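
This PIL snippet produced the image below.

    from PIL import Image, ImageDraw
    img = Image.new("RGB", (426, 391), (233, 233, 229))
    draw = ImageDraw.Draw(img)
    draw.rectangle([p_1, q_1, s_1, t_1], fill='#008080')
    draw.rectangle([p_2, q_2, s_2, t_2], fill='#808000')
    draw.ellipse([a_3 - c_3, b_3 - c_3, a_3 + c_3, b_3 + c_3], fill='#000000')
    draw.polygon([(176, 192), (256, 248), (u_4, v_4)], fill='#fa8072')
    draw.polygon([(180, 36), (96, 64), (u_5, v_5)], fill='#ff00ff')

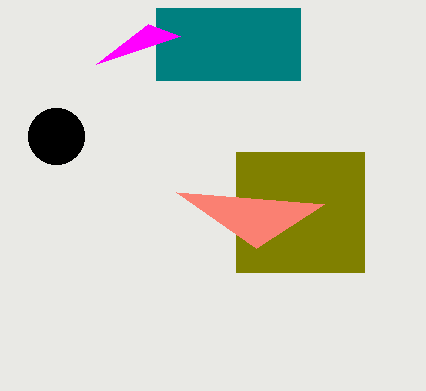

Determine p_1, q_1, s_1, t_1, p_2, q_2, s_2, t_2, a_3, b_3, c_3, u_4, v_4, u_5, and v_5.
p_1 = 156; q_1 = 8; s_1 = 300; t_1 = 80; p_2 = 236; q_2 = 152; s_2 = 364; t_2 = 272; a_3 = 56; b_3 = 136; c_3 = 28; u_4 = 324; v_4 = 204; u_5 = 148; v_5 = 24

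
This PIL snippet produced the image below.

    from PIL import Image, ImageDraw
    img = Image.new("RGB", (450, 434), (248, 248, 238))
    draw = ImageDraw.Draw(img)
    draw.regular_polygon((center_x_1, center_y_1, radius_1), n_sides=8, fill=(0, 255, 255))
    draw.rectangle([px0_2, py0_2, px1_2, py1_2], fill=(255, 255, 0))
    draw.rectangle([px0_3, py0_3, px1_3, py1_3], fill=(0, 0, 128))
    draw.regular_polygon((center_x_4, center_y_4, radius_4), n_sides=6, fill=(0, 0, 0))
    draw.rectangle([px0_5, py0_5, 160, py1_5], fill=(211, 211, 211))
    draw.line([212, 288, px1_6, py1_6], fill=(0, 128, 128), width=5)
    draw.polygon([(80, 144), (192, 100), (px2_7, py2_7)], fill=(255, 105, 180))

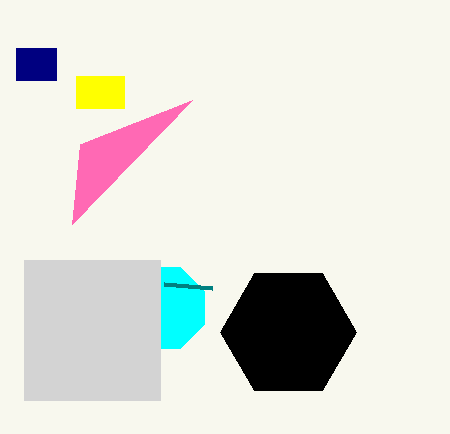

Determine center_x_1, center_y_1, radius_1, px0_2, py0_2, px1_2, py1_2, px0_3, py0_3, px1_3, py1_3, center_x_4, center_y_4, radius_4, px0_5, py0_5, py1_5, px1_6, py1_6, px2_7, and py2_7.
center_x_1 = 164; center_y_1 = 308; radius_1 = 44; px0_2 = 76; py0_2 = 76; px1_2 = 124; py1_2 = 108; px0_3 = 16; py0_3 = 48; px1_3 = 56; py1_3 = 80; center_x_4 = 288; center_y_4 = 332; radius_4 = 68; px0_5 = 24; py0_5 = 260; py1_5 = 400; px1_6 = 164; py1_6 = 284; px2_7 = 72; py2_7 = 224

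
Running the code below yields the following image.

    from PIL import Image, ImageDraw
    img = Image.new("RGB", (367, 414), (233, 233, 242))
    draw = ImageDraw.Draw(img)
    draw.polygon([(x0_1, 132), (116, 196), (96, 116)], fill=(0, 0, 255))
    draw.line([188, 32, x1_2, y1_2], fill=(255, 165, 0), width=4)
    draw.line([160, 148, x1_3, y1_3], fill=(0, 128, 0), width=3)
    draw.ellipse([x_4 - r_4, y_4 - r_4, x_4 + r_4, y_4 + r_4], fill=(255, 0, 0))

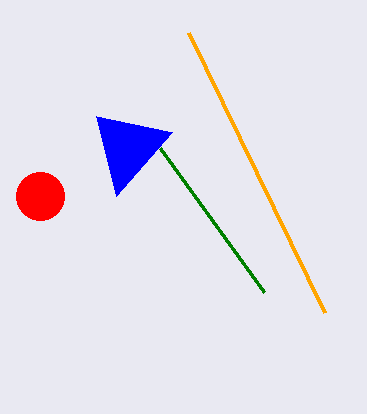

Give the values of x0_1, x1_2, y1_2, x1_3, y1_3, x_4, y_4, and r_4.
x0_1 = 172
x1_2 = 324
y1_2 = 312
x1_3 = 264
y1_3 = 292
x_4 = 40
y_4 = 196
r_4 = 24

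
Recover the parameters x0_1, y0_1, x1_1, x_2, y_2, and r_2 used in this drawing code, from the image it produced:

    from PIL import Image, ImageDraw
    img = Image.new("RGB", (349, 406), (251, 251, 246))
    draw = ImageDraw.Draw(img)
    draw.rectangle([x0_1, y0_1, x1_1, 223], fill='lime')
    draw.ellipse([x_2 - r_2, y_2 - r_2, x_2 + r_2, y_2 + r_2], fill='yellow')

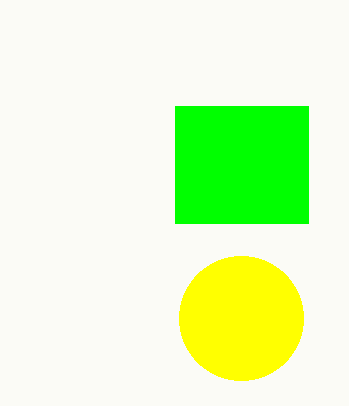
x0_1 = 175
y0_1 = 106
x1_1 = 308
x_2 = 241
y_2 = 318
r_2 = 62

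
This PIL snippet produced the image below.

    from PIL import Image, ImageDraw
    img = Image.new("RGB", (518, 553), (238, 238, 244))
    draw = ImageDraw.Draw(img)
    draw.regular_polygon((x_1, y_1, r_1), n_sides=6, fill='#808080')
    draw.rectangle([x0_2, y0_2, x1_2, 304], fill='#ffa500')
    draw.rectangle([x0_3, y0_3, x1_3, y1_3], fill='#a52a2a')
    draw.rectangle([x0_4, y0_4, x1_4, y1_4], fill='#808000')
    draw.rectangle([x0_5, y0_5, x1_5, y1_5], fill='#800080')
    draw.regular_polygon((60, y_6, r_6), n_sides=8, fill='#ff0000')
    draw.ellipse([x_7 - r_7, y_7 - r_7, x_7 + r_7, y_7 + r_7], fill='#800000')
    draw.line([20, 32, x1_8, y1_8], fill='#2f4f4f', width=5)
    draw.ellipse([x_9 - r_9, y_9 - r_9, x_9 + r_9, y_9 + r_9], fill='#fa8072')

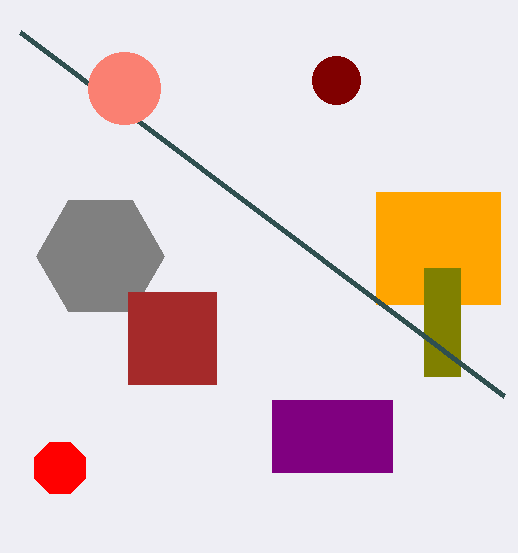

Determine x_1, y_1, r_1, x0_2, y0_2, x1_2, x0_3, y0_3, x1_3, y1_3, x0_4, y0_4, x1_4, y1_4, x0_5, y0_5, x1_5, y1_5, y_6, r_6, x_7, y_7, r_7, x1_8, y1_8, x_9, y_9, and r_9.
x_1 = 100
y_1 = 256
r_1 = 64
x0_2 = 376
y0_2 = 192
x1_2 = 500
x0_3 = 128
y0_3 = 292
x1_3 = 216
y1_3 = 384
x0_4 = 424
y0_4 = 268
x1_4 = 460
y1_4 = 376
x0_5 = 272
y0_5 = 400
x1_5 = 392
y1_5 = 472
y_6 = 468
r_6 = 28
x_7 = 336
y_7 = 80
r_7 = 24
x1_8 = 504
y1_8 = 396
x_9 = 124
y_9 = 88
r_9 = 36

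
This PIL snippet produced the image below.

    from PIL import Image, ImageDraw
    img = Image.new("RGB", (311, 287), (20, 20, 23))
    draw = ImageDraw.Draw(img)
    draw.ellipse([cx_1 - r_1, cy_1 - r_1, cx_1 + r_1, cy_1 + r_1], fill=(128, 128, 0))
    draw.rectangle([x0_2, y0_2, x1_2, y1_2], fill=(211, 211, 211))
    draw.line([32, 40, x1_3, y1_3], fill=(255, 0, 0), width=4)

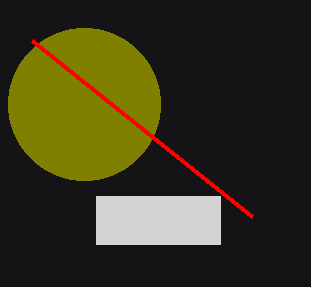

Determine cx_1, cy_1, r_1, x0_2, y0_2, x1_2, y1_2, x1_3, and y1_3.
cx_1 = 84, cy_1 = 104, r_1 = 76, x0_2 = 96, y0_2 = 196, x1_2 = 220, y1_2 = 244, x1_3 = 252, y1_3 = 216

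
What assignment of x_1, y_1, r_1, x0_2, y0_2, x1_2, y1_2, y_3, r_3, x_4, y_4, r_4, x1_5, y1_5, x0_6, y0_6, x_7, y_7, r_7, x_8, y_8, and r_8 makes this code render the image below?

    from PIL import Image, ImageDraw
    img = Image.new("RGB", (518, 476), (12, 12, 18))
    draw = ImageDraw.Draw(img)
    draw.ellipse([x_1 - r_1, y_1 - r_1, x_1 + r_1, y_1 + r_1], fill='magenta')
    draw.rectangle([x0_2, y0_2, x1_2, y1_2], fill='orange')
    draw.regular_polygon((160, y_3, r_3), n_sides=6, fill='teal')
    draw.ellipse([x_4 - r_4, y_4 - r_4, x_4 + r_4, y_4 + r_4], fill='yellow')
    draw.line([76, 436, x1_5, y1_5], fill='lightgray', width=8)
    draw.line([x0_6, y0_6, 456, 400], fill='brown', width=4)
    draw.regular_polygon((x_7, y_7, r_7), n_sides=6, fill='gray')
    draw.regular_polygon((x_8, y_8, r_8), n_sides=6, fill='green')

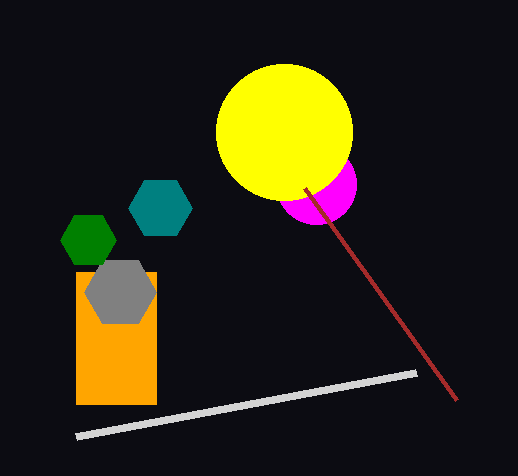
x_1 = 316, y_1 = 184, r_1 = 40, x0_2 = 76, y0_2 = 272, x1_2 = 156, y1_2 = 404, y_3 = 208, r_3 = 32, x_4 = 284, y_4 = 132, r_4 = 68, x1_5 = 416, y1_5 = 372, x0_6 = 304, y0_6 = 188, x_7 = 120, y_7 = 292, r_7 = 36, x_8 = 88, y_8 = 240, r_8 = 28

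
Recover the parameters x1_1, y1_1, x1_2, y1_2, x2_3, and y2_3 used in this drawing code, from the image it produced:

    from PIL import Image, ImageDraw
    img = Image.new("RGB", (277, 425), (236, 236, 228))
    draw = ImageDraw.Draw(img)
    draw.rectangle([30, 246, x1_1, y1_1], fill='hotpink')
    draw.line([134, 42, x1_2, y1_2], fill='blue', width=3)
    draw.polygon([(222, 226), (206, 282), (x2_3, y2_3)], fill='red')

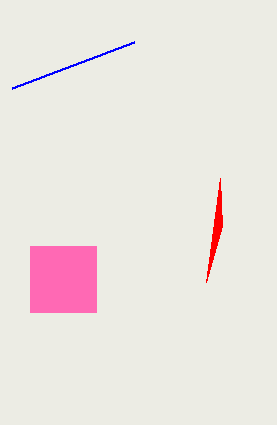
x1_1 = 96
y1_1 = 312
x1_2 = 12
y1_2 = 88
x2_3 = 220
y2_3 = 178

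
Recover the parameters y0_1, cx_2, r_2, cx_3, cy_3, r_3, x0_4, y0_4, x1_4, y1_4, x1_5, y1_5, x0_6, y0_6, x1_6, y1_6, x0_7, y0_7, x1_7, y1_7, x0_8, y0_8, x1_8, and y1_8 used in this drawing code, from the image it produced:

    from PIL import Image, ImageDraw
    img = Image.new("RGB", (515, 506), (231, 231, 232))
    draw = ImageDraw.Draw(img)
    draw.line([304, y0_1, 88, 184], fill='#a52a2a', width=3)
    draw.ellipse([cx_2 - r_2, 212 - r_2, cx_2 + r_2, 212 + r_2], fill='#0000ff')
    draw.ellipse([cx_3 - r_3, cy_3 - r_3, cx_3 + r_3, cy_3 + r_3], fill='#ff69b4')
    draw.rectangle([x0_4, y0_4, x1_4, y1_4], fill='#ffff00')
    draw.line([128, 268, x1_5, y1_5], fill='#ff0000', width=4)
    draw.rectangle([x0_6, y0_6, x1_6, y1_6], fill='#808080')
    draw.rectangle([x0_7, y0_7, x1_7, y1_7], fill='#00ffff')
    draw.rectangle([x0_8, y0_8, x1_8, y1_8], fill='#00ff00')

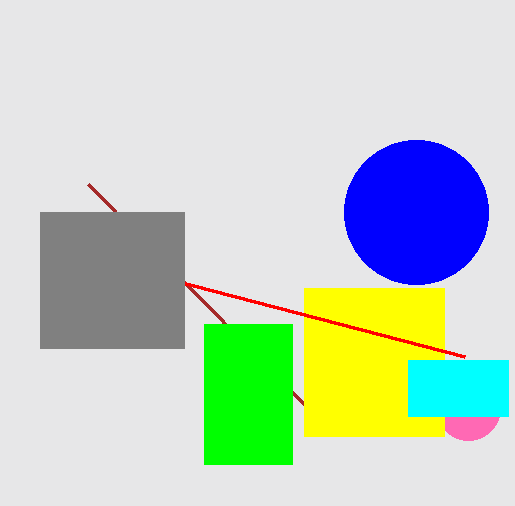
y0_1 = 404, cx_2 = 416, r_2 = 72, cx_3 = 468, cy_3 = 408, r_3 = 32, x0_4 = 304, y0_4 = 288, x1_4 = 444, y1_4 = 436, x1_5 = 464, y1_5 = 356, x0_6 = 40, y0_6 = 212, x1_6 = 184, y1_6 = 348, x0_7 = 408, y0_7 = 360, x1_7 = 508, y1_7 = 416, x0_8 = 204, y0_8 = 324, x1_8 = 292, y1_8 = 464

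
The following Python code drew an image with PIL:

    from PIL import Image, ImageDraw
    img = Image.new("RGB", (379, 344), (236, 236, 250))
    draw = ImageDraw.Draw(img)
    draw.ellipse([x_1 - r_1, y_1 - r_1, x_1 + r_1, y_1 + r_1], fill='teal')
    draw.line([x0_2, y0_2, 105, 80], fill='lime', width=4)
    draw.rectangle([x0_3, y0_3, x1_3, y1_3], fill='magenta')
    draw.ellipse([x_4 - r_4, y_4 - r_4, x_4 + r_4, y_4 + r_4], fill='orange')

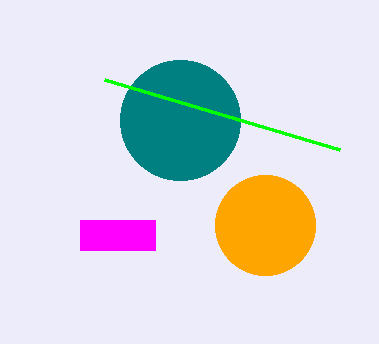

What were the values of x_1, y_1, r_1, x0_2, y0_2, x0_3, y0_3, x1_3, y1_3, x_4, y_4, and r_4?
x_1 = 180; y_1 = 120; r_1 = 60; x0_2 = 340; y0_2 = 150; x0_3 = 80; y0_3 = 220; x1_3 = 155; y1_3 = 250; x_4 = 265; y_4 = 225; r_4 = 50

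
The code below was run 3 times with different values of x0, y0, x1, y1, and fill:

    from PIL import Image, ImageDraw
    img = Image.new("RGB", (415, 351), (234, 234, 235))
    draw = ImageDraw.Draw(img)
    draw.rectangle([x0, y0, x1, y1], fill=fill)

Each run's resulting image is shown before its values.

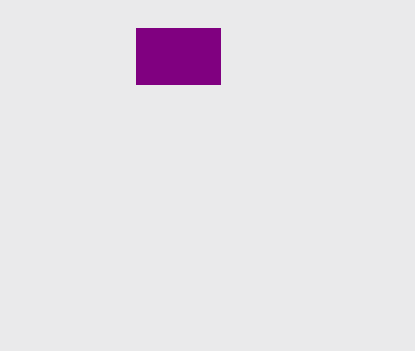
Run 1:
x0 = 136
y0 = 28
x1 = 220
y1 = 84
fill = 'purple'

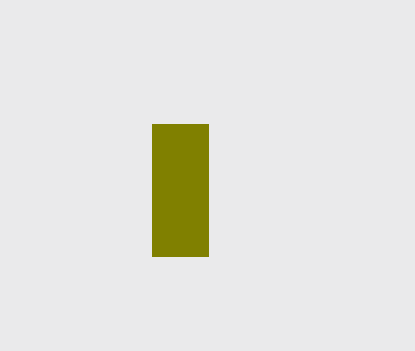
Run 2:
x0 = 152; y0 = 124; x1 = 208; y1 = 256; fill = 'olive'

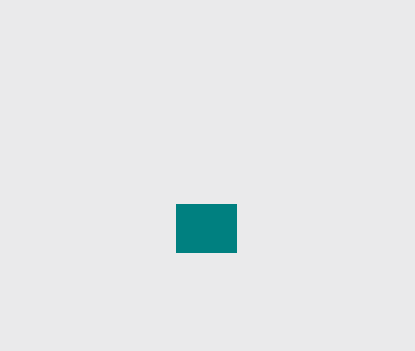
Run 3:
x0 = 176, y0 = 204, x1 = 236, y1 = 252, fill = 'teal'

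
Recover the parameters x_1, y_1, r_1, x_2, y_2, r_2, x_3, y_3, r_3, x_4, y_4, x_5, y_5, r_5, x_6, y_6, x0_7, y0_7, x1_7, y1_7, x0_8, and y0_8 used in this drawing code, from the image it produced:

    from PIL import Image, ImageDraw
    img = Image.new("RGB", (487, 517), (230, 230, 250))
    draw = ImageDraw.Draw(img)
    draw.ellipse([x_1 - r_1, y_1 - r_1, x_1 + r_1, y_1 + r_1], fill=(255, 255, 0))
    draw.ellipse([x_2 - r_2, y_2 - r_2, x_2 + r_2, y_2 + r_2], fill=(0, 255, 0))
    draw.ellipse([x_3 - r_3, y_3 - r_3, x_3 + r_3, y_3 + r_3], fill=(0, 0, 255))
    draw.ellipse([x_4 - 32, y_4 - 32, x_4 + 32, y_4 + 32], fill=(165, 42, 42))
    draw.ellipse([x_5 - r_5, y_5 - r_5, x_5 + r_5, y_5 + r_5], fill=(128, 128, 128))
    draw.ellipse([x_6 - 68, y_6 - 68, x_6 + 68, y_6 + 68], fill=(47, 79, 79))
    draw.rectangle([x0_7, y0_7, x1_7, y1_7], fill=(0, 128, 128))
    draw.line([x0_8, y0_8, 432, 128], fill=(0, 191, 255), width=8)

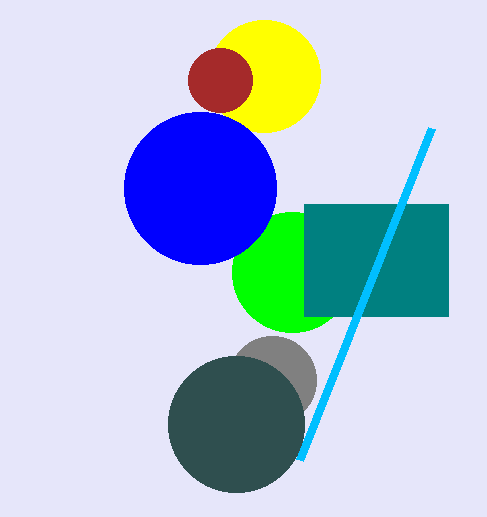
x_1 = 264, y_1 = 76, r_1 = 56, x_2 = 292, y_2 = 272, r_2 = 60, x_3 = 200, y_3 = 188, r_3 = 76, x_4 = 220, y_4 = 80, x_5 = 272, y_5 = 380, r_5 = 44, x_6 = 236, y_6 = 424, x0_7 = 304, y0_7 = 204, x1_7 = 448, y1_7 = 316, x0_8 = 300, y0_8 = 460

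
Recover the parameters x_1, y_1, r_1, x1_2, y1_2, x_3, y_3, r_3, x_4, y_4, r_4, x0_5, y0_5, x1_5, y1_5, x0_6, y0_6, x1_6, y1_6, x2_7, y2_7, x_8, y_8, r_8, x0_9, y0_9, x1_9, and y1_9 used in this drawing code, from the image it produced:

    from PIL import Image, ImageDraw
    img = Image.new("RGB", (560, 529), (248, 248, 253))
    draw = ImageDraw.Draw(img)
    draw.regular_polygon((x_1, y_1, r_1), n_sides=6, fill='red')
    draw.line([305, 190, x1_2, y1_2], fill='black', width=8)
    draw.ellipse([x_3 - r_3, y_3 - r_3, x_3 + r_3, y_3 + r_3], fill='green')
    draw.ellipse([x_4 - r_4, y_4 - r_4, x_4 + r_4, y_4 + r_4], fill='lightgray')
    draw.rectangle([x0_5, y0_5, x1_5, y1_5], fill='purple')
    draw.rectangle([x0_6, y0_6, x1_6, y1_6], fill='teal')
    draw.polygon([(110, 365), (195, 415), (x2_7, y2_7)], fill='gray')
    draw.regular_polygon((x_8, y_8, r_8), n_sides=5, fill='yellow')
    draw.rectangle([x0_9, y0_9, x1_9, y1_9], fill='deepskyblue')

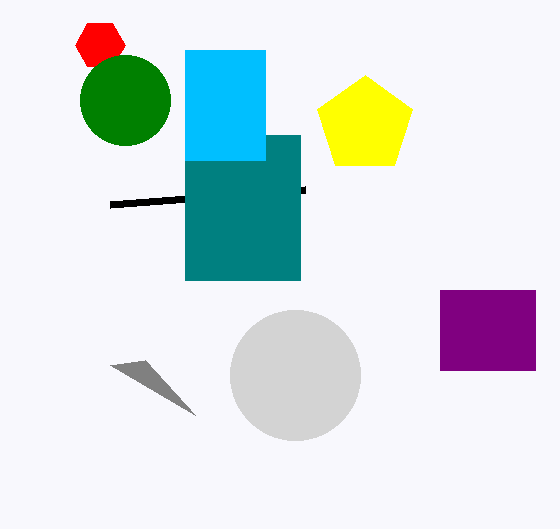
x_1 = 100
y_1 = 45
r_1 = 25
x1_2 = 110
y1_2 = 205
x_3 = 125
y_3 = 100
r_3 = 45
x_4 = 295
y_4 = 375
r_4 = 65
x0_5 = 440
y0_5 = 290
x1_5 = 535
y1_5 = 370
x0_6 = 185
y0_6 = 135
x1_6 = 300
y1_6 = 280
x2_7 = 145
y2_7 = 360
x_8 = 365
y_8 = 125
r_8 = 50
x0_9 = 185
y0_9 = 50
x1_9 = 265
y1_9 = 160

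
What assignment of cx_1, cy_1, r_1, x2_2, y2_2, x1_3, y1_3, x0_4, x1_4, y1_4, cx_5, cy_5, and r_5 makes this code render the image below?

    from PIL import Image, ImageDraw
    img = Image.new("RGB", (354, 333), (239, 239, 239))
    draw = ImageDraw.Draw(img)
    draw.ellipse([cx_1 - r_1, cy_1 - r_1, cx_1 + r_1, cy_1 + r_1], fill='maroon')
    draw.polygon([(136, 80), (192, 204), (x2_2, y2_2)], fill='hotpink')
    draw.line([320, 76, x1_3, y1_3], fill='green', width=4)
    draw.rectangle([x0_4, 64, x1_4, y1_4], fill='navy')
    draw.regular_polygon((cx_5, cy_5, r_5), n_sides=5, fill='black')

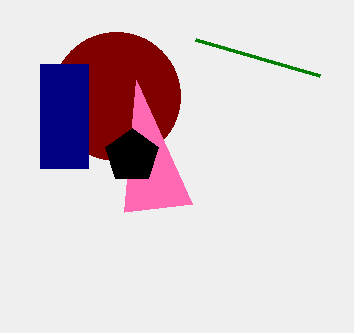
cx_1 = 116; cy_1 = 96; r_1 = 64; x2_2 = 124; y2_2 = 212; x1_3 = 196; y1_3 = 40; x0_4 = 40; x1_4 = 88; y1_4 = 168; cx_5 = 132; cy_5 = 156; r_5 = 28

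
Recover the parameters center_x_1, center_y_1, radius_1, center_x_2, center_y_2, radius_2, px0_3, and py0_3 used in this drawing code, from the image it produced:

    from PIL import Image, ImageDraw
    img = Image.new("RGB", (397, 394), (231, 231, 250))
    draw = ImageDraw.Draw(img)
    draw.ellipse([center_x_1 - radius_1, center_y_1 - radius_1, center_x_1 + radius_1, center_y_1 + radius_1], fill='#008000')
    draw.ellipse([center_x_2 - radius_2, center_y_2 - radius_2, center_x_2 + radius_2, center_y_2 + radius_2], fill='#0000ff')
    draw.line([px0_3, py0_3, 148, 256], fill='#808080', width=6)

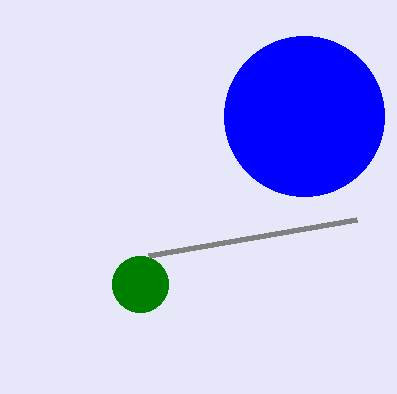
center_x_1 = 140
center_y_1 = 284
radius_1 = 28
center_x_2 = 304
center_y_2 = 116
radius_2 = 80
px0_3 = 356
py0_3 = 220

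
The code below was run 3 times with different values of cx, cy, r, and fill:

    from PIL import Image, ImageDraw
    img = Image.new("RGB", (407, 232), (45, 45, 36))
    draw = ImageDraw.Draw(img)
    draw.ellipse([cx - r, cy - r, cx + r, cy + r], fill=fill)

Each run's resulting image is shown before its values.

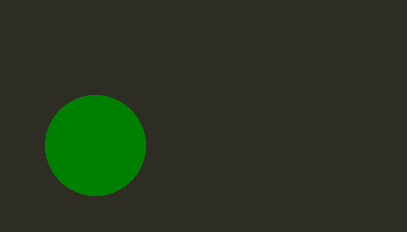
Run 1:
cx = 95; cy = 145; r = 50; fill = 'green'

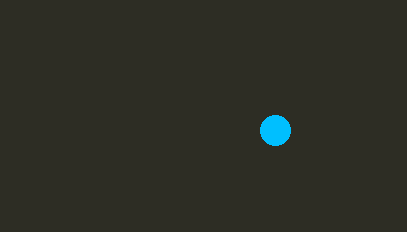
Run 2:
cx = 275, cy = 130, r = 15, fill = 'deepskyblue'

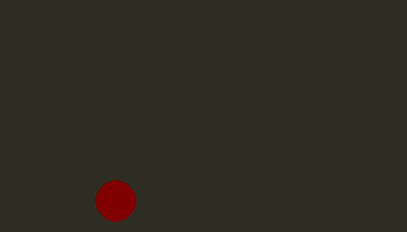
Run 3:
cx = 115; cy = 200; r = 20; fill = 'maroon'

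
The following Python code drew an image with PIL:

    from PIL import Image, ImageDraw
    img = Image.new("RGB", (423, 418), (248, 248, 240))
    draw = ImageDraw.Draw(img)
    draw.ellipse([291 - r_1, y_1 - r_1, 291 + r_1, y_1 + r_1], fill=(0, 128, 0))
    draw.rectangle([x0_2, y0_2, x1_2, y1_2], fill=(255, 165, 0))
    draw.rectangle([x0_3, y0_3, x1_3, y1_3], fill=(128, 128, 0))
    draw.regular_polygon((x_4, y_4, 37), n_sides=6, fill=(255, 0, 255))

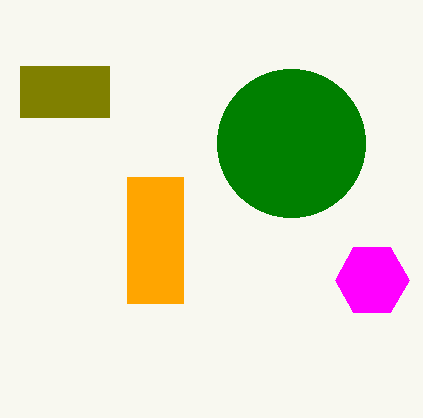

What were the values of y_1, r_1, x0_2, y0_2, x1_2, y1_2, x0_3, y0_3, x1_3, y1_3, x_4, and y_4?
y_1 = 143
r_1 = 74
x0_2 = 127
y0_2 = 177
x1_2 = 183
y1_2 = 303
x0_3 = 20
y0_3 = 66
x1_3 = 109
y1_3 = 117
x_4 = 372
y_4 = 280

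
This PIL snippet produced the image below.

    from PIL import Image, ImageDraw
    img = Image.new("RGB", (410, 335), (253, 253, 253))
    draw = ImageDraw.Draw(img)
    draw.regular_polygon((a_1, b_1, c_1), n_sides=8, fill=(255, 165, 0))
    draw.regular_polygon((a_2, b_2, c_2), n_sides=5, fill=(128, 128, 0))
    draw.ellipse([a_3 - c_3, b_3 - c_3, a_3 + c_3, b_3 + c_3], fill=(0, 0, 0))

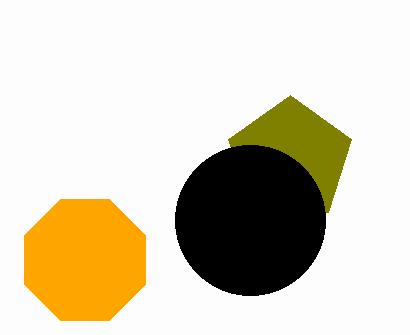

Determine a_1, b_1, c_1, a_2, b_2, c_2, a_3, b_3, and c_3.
a_1 = 85
b_1 = 260
c_1 = 65
a_2 = 290
b_2 = 160
c_2 = 65
a_3 = 250
b_3 = 220
c_3 = 75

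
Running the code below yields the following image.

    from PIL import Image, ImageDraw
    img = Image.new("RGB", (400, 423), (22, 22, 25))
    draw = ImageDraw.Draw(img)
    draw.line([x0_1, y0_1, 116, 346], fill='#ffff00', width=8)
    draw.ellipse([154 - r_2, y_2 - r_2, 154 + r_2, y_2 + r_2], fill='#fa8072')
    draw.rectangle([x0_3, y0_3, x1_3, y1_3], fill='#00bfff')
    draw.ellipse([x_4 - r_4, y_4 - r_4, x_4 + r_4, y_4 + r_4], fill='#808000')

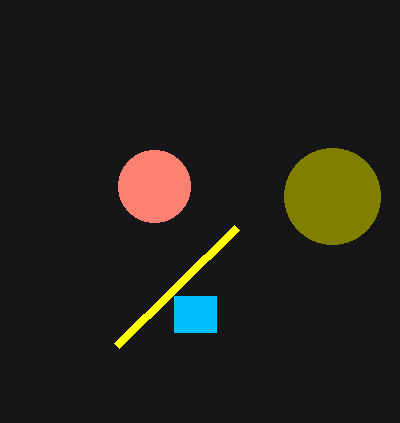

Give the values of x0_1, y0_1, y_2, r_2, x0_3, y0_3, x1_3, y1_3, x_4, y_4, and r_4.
x0_1 = 236; y0_1 = 228; y_2 = 186; r_2 = 36; x0_3 = 174; y0_3 = 296; x1_3 = 216; y1_3 = 332; x_4 = 332; y_4 = 196; r_4 = 48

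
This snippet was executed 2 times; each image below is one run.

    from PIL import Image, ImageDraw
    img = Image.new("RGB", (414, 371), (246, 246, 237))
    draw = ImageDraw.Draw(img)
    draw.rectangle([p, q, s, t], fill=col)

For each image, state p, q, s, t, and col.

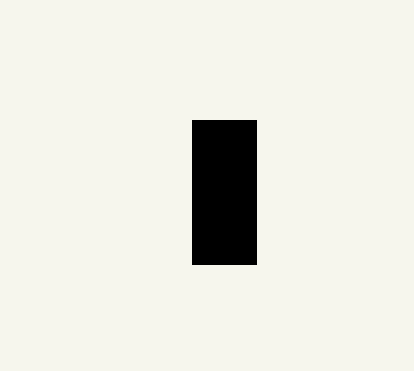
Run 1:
p = 192
q = 120
s = 256
t = 264
col = 'black'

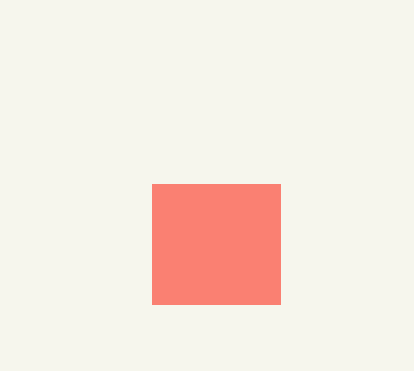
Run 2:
p = 152, q = 184, s = 280, t = 304, col = 'salmon'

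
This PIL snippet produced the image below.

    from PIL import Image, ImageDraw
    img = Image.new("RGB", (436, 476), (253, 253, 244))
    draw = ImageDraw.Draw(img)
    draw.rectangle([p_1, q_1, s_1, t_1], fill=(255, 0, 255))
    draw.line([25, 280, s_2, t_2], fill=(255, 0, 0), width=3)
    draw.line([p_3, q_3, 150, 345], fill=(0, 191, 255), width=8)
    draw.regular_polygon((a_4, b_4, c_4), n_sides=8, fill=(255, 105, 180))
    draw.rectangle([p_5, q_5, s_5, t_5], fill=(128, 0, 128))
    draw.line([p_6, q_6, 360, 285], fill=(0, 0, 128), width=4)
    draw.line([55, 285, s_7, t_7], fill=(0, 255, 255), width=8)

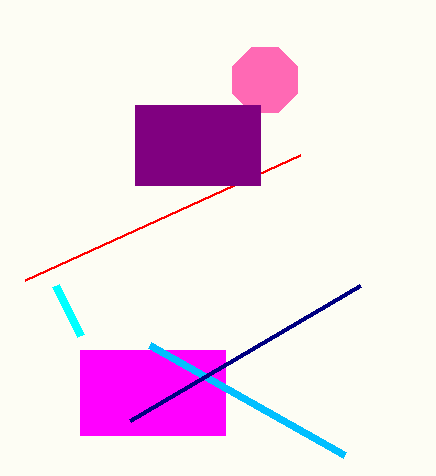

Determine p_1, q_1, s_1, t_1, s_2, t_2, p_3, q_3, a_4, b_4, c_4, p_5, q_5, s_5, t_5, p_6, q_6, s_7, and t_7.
p_1 = 80, q_1 = 350, s_1 = 225, t_1 = 435, s_2 = 300, t_2 = 155, p_3 = 345, q_3 = 455, a_4 = 265, b_4 = 80, c_4 = 35, p_5 = 135, q_5 = 105, s_5 = 260, t_5 = 185, p_6 = 130, q_6 = 420, s_7 = 80, t_7 = 335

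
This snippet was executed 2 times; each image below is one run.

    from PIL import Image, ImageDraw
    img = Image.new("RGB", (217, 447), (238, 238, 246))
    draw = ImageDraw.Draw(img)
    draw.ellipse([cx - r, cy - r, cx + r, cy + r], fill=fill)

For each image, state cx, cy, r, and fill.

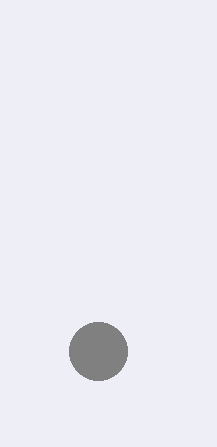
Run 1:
cx = 98, cy = 351, r = 29, fill = 'gray'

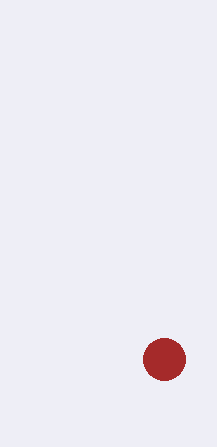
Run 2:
cx = 164; cy = 359; r = 21; fill = 'brown'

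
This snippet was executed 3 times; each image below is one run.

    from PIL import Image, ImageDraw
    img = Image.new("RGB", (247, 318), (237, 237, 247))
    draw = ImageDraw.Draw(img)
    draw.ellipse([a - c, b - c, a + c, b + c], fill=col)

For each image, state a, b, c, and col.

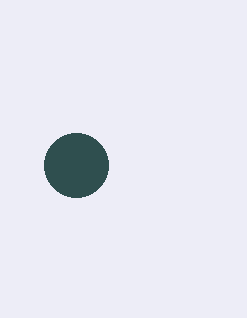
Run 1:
a = 76, b = 165, c = 32, col = 'darkslategray'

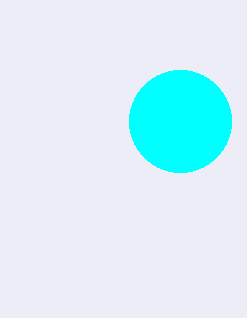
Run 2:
a = 180; b = 121; c = 51; col = 'cyan'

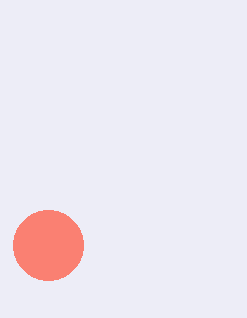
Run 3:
a = 48; b = 245; c = 35; col = 'salmon'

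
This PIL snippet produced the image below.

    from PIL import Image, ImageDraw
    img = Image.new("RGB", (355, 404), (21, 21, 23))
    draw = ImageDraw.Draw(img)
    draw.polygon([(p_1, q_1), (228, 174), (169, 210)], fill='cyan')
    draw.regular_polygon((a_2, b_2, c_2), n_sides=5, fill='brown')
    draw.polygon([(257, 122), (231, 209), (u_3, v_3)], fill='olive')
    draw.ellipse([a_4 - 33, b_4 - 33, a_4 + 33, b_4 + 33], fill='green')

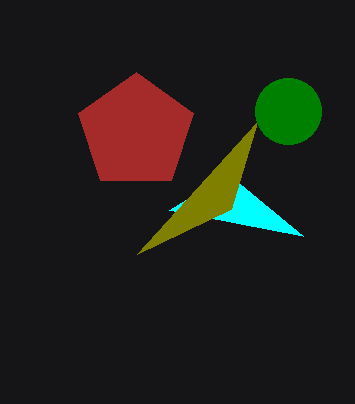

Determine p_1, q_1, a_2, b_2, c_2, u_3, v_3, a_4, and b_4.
p_1 = 303, q_1 = 236, a_2 = 136, b_2 = 132, c_2 = 60, u_3 = 137, v_3 = 254, a_4 = 288, b_4 = 111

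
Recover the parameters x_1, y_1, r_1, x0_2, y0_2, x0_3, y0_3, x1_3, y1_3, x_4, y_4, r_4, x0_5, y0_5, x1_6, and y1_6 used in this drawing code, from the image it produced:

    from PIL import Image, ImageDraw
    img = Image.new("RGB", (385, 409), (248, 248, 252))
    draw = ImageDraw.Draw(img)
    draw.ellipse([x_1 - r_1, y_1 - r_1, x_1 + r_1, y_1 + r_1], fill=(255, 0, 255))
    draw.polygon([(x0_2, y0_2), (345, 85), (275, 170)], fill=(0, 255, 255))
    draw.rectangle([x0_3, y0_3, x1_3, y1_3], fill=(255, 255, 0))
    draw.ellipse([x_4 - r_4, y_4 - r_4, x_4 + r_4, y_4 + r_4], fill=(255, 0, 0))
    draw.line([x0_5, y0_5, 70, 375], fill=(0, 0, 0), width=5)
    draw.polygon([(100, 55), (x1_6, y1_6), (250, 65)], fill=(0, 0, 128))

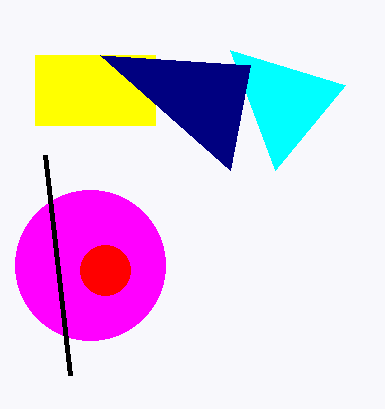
x_1 = 90, y_1 = 265, r_1 = 75, x0_2 = 230, y0_2 = 50, x0_3 = 35, y0_3 = 55, x1_3 = 155, y1_3 = 125, x_4 = 105, y_4 = 270, r_4 = 25, x0_5 = 45, y0_5 = 155, x1_6 = 230, y1_6 = 170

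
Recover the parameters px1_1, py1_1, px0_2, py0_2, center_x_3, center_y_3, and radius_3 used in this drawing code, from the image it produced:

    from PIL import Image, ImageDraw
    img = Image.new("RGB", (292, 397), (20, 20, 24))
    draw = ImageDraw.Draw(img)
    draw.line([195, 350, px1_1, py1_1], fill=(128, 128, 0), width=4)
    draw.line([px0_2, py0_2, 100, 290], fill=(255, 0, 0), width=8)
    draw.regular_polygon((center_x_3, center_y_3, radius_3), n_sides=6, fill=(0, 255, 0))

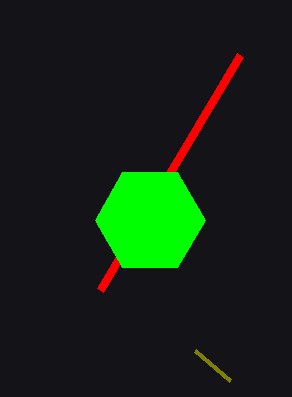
px1_1 = 230; py1_1 = 380; px0_2 = 240; py0_2 = 55; center_x_3 = 150; center_y_3 = 220; radius_3 = 55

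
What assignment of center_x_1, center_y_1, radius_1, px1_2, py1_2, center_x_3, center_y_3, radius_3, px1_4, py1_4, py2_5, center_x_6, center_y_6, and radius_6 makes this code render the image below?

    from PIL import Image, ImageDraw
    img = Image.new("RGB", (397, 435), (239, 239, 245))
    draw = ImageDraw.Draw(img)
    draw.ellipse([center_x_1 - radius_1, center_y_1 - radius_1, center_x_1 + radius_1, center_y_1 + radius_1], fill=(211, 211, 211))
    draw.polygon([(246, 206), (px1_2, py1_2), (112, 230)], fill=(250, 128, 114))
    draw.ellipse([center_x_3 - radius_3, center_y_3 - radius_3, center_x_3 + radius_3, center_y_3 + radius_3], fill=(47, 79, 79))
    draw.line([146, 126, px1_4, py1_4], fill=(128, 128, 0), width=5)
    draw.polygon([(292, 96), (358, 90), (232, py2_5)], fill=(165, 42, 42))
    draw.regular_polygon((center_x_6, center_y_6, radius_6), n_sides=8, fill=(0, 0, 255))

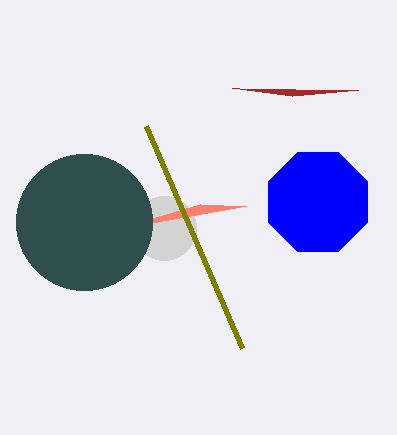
center_x_1 = 164, center_y_1 = 228, radius_1 = 32, px1_2 = 200, py1_2 = 204, center_x_3 = 84, center_y_3 = 222, radius_3 = 68, px1_4 = 242, py1_4 = 348, py2_5 = 88, center_x_6 = 318, center_y_6 = 202, radius_6 = 54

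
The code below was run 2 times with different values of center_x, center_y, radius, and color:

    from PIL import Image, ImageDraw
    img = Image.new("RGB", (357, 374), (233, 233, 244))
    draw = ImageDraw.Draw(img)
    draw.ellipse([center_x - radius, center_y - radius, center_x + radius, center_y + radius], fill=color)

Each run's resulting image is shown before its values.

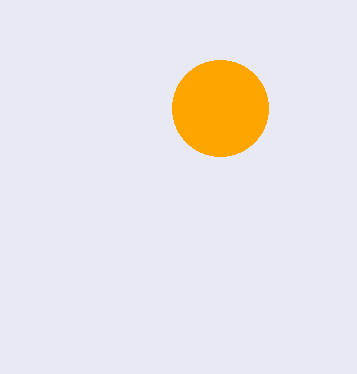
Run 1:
center_x = 220; center_y = 108; radius = 48; color = 'orange'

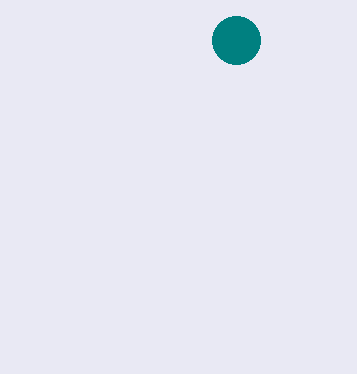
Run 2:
center_x = 236; center_y = 40; radius = 24; color = 'teal'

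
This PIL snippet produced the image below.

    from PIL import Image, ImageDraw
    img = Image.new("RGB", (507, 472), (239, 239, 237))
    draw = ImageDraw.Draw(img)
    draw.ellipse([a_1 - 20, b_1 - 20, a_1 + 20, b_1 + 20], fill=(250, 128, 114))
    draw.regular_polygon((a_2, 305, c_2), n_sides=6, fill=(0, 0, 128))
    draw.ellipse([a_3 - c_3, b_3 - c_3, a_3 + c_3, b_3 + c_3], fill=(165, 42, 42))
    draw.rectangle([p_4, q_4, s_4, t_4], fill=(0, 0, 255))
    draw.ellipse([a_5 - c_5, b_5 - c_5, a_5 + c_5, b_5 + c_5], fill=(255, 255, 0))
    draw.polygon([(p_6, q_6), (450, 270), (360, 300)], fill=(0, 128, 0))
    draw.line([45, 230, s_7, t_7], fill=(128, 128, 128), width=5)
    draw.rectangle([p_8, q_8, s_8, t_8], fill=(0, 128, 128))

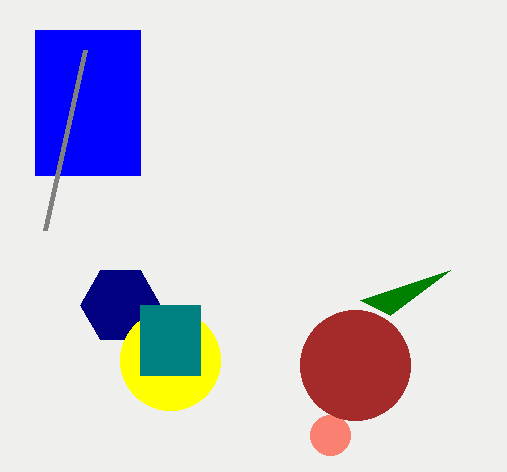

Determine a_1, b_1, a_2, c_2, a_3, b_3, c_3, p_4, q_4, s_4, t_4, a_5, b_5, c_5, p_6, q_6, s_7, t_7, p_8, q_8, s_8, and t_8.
a_1 = 330; b_1 = 435; a_2 = 120; c_2 = 40; a_3 = 355; b_3 = 365; c_3 = 55; p_4 = 35; q_4 = 30; s_4 = 140; t_4 = 175; a_5 = 170; b_5 = 360; c_5 = 50; p_6 = 390; q_6 = 315; s_7 = 85; t_7 = 50; p_8 = 140; q_8 = 305; s_8 = 200; t_8 = 375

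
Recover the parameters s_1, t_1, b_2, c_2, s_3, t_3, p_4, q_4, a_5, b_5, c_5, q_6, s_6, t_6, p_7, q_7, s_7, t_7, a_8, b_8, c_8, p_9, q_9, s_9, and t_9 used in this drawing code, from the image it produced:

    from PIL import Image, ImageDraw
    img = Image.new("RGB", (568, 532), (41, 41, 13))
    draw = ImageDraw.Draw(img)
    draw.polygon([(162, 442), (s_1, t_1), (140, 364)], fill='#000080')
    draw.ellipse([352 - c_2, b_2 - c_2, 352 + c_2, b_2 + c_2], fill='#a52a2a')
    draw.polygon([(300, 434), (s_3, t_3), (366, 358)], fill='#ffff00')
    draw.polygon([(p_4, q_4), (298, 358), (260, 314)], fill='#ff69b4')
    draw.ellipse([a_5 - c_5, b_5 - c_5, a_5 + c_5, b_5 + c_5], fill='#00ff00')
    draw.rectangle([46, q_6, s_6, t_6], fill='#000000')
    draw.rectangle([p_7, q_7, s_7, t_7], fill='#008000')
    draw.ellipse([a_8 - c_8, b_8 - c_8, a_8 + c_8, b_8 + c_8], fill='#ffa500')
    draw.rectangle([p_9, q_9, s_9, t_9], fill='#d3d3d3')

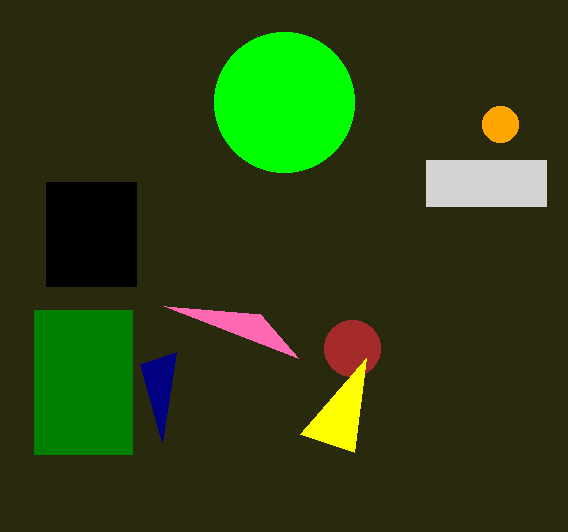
s_1 = 176
t_1 = 352
b_2 = 348
c_2 = 28
s_3 = 354
t_3 = 452
p_4 = 164
q_4 = 306
a_5 = 284
b_5 = 102
c_5 = 70
q_6 = 182
s_6 = 136
t_6 = 286
p_7 = 34
q_7 = 310
s_7 = 132
t_7 = 454
a_8 = 500
b_8 = 124
c_8 = 18
p_9 = 426
q_9 = 160
s_9 = 546
t_9 = 206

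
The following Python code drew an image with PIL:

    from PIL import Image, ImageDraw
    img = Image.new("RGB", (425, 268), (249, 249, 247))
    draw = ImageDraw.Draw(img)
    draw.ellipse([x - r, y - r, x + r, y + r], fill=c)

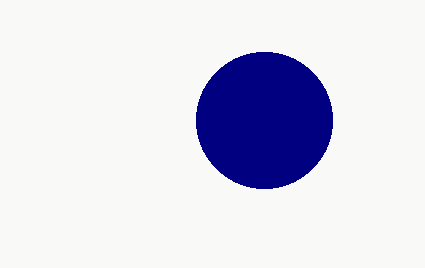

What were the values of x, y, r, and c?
x = 264; y = 120; r = 68; c = 'navy'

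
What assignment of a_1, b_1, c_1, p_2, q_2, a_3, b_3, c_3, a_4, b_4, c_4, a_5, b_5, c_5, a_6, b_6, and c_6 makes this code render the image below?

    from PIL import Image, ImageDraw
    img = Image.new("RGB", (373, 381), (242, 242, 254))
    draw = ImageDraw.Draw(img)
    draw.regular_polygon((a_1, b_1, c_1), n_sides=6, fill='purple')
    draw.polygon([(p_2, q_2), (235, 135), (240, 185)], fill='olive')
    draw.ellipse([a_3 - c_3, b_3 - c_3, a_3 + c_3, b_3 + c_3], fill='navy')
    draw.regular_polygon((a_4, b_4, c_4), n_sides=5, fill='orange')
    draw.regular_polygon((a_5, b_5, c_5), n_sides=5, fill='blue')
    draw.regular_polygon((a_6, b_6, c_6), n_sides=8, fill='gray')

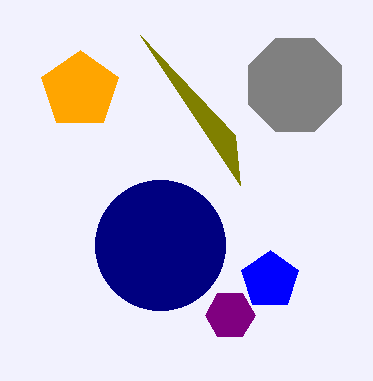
a_1 = 230, b_1 = 315, c_1 = 25, p_2 = 140, q_2 = 35, a_3 = 160, b_3 = 245, c_3 = 65, a_4 = 80, b_4 = 90, c_4 = 40, a_5 = 270, b_5 = 280, c_5 = 30, a_6 = 295, b_6 = 85, c_6 = 50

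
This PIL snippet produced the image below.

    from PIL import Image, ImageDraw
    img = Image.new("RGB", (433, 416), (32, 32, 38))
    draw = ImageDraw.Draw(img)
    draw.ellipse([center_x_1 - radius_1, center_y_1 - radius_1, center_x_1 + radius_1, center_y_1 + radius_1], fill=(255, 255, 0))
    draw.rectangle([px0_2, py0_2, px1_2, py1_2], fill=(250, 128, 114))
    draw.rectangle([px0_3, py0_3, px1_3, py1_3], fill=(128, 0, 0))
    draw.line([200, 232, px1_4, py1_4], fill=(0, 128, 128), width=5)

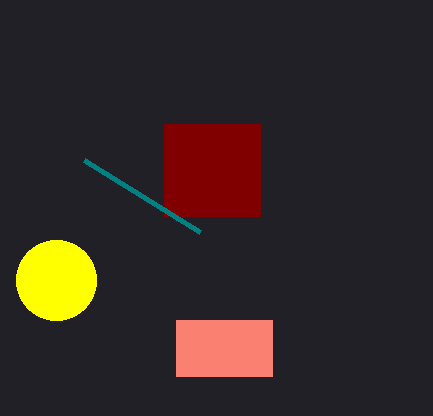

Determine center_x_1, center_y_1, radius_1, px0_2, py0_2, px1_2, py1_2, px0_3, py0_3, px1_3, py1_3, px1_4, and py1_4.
center_x_1 = 56; center_y_1 = 280; radius_1 = 40; px0_2 = 176; py0_2 = 320; px1_2 = 272; py1_2 = 376; px0_3 = 164; py0_3 = 124; px1_3 = 260; py1_3 = 216; px1_4 = 84; py1_4 = 160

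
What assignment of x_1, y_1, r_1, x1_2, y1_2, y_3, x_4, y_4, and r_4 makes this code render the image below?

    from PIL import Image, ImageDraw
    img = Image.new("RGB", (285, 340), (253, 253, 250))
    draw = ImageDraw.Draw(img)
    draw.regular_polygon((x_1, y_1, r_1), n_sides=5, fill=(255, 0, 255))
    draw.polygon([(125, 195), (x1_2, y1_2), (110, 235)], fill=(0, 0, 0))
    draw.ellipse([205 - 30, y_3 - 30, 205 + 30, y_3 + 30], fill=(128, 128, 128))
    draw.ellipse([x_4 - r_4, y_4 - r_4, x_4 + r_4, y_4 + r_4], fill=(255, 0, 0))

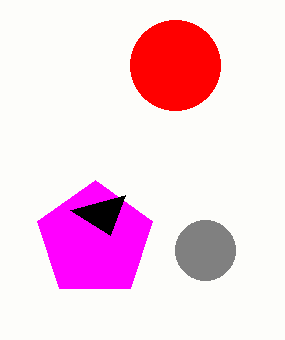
x_1 = 95
y_1 = 240
r_1 = 60
x1_2 = 70
y1_2 = 210
y_3 = 250
x_4 = 175
y_4 = 65
r_4 = 45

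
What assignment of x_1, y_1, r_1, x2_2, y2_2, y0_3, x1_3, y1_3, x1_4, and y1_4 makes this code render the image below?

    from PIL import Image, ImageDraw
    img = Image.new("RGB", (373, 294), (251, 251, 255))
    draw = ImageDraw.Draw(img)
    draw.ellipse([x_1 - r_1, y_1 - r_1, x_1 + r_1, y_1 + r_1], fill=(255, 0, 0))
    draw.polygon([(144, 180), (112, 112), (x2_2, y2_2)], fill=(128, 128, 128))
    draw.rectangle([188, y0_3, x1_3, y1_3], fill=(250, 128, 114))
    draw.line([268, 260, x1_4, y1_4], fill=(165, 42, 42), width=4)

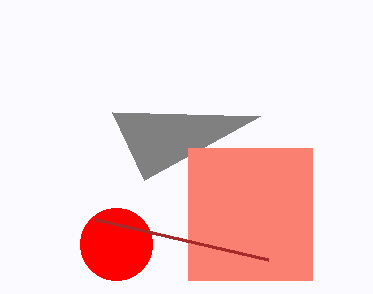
x_1 = 116
y_1 = 244
r_1 = 36
x2_2 = 260
y2_2 = 116
y0_3 = 148
x1_3 = 312
y1_3 = 280
x1_4 = 96
y1_4 = 220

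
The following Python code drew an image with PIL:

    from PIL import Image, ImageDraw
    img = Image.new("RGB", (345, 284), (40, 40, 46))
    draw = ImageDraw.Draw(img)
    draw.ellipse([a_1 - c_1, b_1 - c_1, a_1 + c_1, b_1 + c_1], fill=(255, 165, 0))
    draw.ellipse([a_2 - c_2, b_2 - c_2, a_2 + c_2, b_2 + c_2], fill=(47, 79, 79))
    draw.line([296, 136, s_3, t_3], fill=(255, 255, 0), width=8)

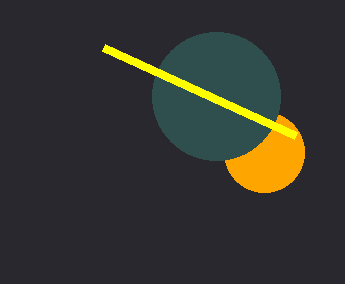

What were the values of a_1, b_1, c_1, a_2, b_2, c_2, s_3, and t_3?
a_1 = 264
b_1 = 152
c_1 = 40
a_2 = 216
b_2 = 96
c_2 = 64
s_3 = 104
t_3 = 48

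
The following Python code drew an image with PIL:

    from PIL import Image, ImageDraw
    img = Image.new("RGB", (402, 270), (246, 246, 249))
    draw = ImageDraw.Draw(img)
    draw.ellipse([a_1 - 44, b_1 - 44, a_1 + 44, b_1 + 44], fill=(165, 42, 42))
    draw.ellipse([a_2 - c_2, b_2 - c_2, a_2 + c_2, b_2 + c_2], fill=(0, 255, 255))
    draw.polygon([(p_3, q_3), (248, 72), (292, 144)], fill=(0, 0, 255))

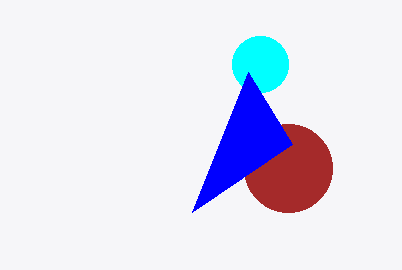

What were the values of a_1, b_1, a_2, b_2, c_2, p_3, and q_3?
a_1 = 288
b_1 = 168
a_2 = 260
b_2 = 64
c_2 = 28
p_3 = 192
q_3 = 212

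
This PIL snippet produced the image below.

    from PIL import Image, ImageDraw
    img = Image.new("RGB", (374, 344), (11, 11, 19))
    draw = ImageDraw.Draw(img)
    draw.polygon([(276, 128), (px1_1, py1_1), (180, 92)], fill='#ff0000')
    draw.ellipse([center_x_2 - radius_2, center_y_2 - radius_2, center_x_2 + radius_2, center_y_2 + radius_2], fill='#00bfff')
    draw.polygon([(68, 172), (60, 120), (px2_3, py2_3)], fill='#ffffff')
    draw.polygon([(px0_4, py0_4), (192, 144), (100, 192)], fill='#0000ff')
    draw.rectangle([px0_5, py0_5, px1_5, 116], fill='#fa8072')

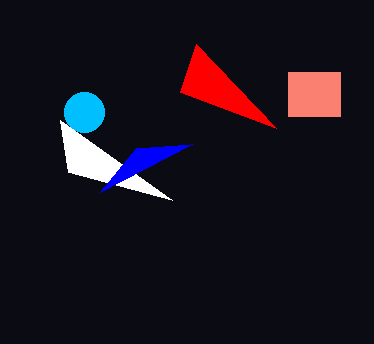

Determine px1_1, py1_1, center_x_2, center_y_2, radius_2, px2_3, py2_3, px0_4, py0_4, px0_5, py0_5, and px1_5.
px1_1 = 196, py1_1 = 44, center_x_2 = 84, center_y_2 = 112, radius_2 = 20, px2_3 = 172, py2_3 = 200, px0_4 = 136, py0_4 = 148, px0_5 = 288, py0_5 = 72, px1_5 = 340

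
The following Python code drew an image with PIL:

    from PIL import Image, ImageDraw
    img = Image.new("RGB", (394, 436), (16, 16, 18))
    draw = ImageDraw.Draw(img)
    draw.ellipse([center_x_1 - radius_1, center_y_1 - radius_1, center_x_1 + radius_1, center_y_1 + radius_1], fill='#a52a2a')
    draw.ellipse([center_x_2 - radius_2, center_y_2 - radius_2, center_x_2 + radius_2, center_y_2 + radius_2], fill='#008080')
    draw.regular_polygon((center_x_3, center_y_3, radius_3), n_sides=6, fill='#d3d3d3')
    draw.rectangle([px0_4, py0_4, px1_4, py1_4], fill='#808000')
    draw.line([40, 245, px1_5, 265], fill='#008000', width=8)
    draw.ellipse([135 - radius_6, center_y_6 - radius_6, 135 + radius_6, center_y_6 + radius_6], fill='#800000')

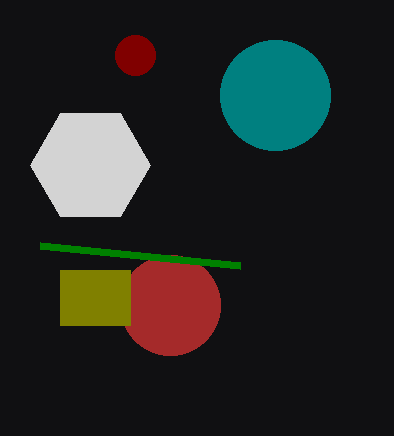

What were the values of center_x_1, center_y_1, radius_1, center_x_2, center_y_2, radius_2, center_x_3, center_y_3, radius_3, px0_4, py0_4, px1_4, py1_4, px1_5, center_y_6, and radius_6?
center_x_1 = 170; center_y_1 = 305; radius_1 = 50; center_x_2 = 275; center_y_2 = 95; radius_2 = 55; center_x_3 = 90; center_y_3 = 165; radius_3 = 60; px0_4 = 60; py0_4 = 270; px1_4 = 130; py1_4 = 325; px1_5 = 240; center_y_6 = 55; radius_6 = 20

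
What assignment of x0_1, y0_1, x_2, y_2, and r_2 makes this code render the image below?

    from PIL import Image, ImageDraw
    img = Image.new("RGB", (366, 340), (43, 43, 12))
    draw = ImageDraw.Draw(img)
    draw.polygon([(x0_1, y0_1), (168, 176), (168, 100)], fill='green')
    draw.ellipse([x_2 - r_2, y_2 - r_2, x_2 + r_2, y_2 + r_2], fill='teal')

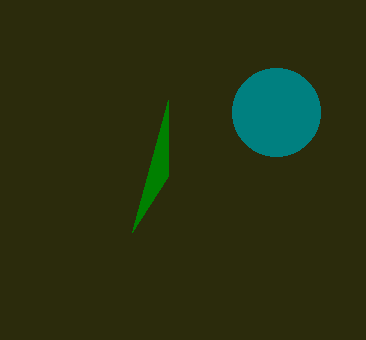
x0_1 = 132
y0_1 = 232
x_2 = 276
y_2 = 112
r_2 = 44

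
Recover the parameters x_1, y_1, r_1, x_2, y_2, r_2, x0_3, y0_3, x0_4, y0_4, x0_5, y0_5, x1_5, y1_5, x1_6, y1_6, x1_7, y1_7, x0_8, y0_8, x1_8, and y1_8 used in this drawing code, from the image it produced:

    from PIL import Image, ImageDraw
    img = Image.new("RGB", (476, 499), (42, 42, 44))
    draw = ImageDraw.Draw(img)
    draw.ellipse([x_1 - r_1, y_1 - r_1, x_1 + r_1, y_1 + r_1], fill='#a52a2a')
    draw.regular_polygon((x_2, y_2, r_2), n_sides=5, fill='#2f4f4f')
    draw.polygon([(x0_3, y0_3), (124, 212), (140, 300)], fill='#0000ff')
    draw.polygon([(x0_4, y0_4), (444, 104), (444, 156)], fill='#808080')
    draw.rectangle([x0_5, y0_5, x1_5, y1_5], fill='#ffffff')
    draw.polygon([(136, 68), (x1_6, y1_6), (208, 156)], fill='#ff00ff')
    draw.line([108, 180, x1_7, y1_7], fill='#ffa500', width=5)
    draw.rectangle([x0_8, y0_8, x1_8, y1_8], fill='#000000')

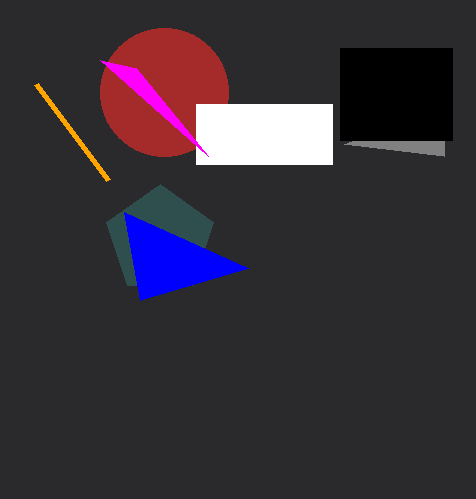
x_1 = 164
y_1 = 92
r_1 = 64
x_2 = 160
y_2 = 240
r_2 = 56
x0_3 = 248
y0_3 = 268
x0_4 = 344
y0_4 = 144
x0_5 = 196
y0_5 = 104
x1_5 = 332
y1_5 = 164
x1_6 = 100
y1_6 = 60
x1_7 = 36
y1_7 = 84
x0_8 = 340
y0_8 = 48
x1_8 = 452
y1_8 = 140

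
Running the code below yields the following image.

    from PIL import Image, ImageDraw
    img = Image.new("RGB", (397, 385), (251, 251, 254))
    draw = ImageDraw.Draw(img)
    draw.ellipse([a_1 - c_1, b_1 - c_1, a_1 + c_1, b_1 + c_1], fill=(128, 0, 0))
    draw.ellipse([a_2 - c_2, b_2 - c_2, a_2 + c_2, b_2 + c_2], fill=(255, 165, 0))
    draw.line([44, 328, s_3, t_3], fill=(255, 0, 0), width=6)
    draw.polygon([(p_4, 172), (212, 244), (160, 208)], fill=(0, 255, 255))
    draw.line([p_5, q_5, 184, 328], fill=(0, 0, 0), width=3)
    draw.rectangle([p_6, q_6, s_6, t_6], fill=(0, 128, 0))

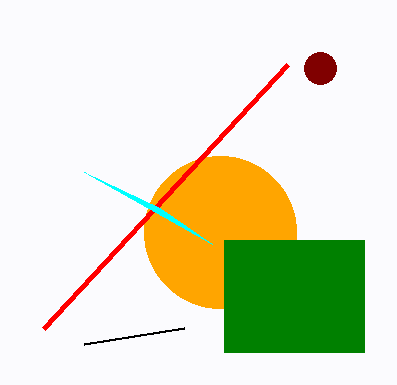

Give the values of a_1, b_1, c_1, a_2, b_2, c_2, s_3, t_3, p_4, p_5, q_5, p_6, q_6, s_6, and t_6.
a_1 = 320; b_1 = 68; c_1 = 16; a_2 = 220; b_2 = 232; c_2 = 76; s_3 = 288; t_3 = 64; p_4 = 84; p_5 = 84; q_5 = 344; p_6 = 224; q_6 = 240; s_6 = 364; t_6 = 352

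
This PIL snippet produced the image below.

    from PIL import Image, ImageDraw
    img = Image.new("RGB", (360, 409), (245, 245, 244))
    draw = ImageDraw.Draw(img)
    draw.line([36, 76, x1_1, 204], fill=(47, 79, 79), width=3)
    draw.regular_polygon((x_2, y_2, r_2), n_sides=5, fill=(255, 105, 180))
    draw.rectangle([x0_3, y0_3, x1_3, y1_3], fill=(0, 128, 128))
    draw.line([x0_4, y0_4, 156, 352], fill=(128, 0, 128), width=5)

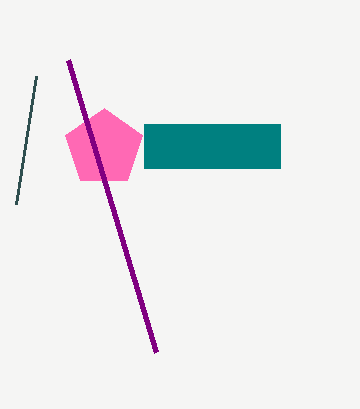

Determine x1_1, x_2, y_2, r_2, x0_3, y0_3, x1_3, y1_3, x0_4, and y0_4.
x1_1 = 16; x_2 = 104; y_2 = 148; r_2 = 40; x0_3 = 144; y0_3 = 124; x1_3 = 280; y1_3 = 168; x0_4 = 68; y0_4 = 60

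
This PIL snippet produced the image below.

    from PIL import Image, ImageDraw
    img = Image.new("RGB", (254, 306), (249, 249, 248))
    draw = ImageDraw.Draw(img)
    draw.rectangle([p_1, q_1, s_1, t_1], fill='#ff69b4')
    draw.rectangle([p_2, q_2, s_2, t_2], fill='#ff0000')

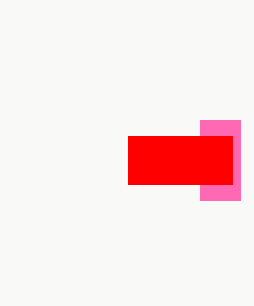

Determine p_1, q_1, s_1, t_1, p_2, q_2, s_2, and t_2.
p_1 = 200
q_1 = 120
s_1 = 240
t_1 = 200
p_2 = 128
q_2 = 136
s_2 = 232
t_2 = 184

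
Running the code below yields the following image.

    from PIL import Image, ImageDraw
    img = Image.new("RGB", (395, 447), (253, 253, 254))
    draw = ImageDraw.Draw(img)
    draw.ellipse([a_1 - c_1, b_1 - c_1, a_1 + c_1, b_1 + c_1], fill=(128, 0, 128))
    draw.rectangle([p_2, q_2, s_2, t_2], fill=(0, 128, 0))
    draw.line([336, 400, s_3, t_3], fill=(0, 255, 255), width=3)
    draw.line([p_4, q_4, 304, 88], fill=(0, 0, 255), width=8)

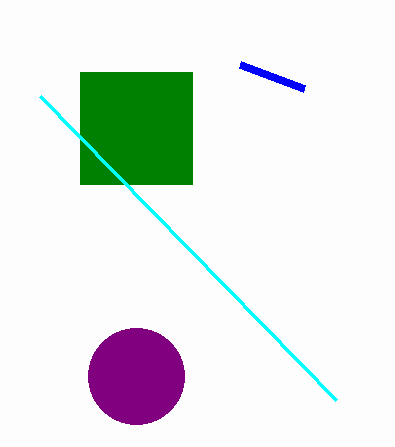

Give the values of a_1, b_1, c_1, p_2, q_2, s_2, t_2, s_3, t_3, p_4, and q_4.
a_1 = 136
b_1 = 376
c_1 = 48
p_2 = 80
q_2 = 72
s_2 = 192
t_2 = 184
s_3 = 40
t_3 = 96
p_4 = 240
q_4 = 64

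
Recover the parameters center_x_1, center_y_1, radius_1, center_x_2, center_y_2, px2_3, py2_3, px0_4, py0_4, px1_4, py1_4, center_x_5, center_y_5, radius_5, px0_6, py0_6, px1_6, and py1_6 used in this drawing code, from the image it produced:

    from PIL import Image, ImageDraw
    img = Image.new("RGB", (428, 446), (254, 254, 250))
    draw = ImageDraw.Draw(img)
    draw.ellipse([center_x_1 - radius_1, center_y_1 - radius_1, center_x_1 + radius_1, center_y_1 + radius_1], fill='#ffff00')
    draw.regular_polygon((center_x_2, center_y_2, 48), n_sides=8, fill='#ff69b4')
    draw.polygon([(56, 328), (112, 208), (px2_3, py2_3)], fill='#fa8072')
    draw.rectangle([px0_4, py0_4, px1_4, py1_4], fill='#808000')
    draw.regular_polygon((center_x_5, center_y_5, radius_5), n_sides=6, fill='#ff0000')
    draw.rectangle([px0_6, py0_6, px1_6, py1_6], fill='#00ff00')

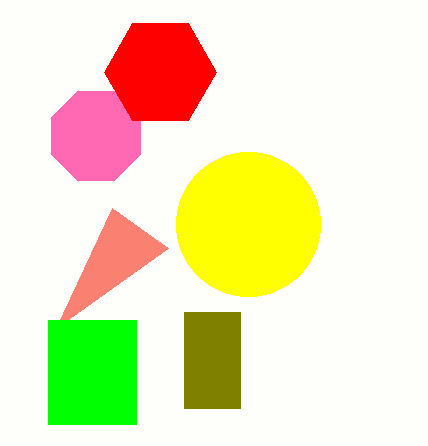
center_x_1 = 248
center_y_1 = 224
radius_1 = 72
center_x_2 = 96
center_y_2 = 136
px2_3 = 168
py2_3 = 248
px0_4 = 184
py0_4 = 312
px1_4 = 240
py1_4 = 408
center_x_5 = 160
center_y_5 = 72
radius_5 = 56
px0_6 = 48
py0_6 = 320
px1_6 = 136
py1_6 = 424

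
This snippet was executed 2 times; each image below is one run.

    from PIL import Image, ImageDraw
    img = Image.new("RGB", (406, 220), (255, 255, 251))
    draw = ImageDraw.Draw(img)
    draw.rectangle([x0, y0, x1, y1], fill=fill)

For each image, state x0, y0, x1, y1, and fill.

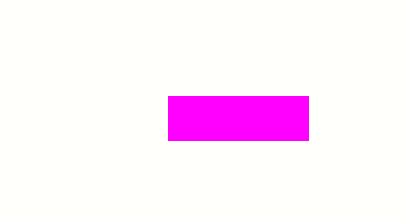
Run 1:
x0 = 168; y0 = 96; x1 = 308; y1 = 140; fill = 'magenta'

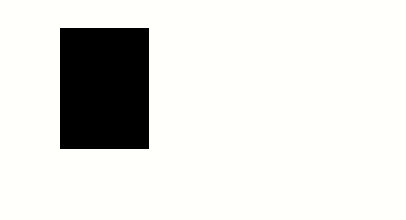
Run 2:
x0 = 60, y0 = 28, x1 = 148, y1 = 148, fill = 'black'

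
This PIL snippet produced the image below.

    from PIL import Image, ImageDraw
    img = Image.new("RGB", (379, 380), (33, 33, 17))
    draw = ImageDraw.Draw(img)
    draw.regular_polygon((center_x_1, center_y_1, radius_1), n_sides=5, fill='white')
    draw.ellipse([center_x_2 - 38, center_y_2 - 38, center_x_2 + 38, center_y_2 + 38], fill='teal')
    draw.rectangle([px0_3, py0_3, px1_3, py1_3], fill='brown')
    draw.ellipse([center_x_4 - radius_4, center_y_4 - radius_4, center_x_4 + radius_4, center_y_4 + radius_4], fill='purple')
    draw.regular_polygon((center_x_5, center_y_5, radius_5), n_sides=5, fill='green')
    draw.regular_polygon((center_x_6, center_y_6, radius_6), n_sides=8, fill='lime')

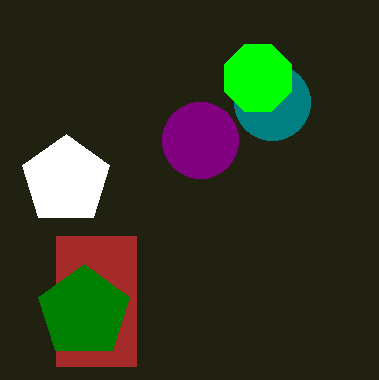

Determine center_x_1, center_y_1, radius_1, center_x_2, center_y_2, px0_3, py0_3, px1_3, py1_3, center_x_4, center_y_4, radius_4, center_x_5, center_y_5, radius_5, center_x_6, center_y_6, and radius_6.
center_x_1 = 66; center_y_1 = 180; radius_1 = 46; center_x_2 = 272; center_y_2 = 102; px0_3 = 56; py0_3 = 236; px1_3 = 136; py1_3 = 366; center_x_4 = 200; center_y_4 = 140; radius_4 = 38; center_x_5 = 84; center_y_5 = 312; radius_5 = 48; center_x_6 = 258; center_y_6 = 78; radius_6 = 36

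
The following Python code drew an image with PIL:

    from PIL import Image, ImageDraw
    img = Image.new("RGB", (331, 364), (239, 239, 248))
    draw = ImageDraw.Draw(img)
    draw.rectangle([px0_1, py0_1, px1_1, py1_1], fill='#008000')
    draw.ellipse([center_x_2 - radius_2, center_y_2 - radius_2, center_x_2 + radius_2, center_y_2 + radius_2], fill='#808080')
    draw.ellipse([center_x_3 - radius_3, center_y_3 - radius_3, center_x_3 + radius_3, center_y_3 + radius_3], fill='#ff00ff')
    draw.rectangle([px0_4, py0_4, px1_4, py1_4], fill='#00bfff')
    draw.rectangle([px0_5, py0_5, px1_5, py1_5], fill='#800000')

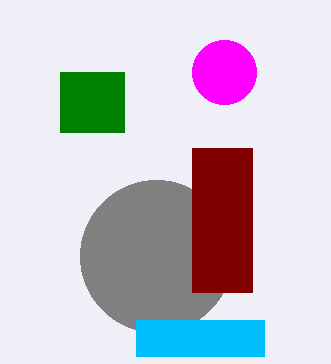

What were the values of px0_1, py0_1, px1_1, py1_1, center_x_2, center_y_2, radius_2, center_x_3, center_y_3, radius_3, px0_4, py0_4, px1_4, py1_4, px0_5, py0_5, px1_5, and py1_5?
px0_1 = 60, py0_1 = 72, px1_1 = 124, py1_1 = 132, center_x_2 = 156, center_y_2 = 256, radius_2 = 76, center_x_3 = 224, center_y_3 = 72, radius_3 = 32, px0_4 = 136, py0_4 = 320, px1_4 = 264, py1_4 = 356, px0_5 = 192, py0_5 = 148, px1_5 = 252, py1_5 = 292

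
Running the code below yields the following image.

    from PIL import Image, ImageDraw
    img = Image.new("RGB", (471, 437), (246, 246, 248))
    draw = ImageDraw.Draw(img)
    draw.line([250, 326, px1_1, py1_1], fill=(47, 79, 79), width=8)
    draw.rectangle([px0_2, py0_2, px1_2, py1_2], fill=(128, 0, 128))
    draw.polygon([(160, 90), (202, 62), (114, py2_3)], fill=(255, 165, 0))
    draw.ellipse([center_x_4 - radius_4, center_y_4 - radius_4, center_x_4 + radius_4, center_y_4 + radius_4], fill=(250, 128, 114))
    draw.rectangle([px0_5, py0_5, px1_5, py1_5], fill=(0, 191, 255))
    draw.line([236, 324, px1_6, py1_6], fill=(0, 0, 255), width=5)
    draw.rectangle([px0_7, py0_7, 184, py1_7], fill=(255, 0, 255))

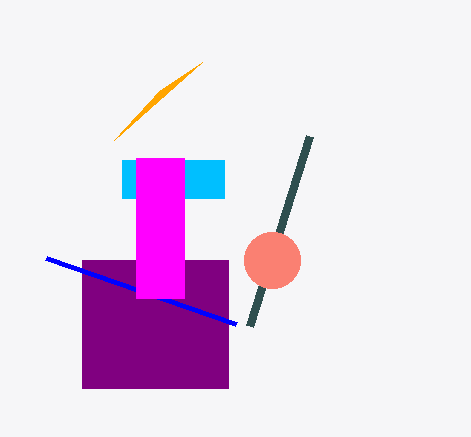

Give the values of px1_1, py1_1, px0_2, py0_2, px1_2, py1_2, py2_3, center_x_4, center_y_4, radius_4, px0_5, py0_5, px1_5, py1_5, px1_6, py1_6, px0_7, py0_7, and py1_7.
px1_1 = 310, py1_1 = 136, px0_2 = 82, py0_2 = 260, px1_2 = 228, py1_2 = 388, py2_3 = 140, center_x_4 = 272, center_y_4 = 260, radius_4 = 28, px0_5 = 122, py0_5 = 160, px1_5 = 224, py1_5 = 198, px1_6 = 46, py1_6 = 258, px0_7 = 136, py0_7 = 158, py1_7 = 298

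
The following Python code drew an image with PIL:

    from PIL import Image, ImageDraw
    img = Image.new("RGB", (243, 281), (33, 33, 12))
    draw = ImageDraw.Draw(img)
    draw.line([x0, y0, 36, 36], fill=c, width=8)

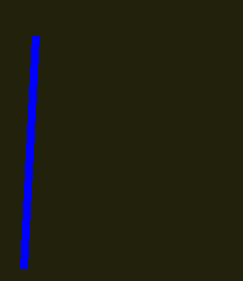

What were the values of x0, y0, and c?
x0 = 24
y0 = 268
c = 'blue'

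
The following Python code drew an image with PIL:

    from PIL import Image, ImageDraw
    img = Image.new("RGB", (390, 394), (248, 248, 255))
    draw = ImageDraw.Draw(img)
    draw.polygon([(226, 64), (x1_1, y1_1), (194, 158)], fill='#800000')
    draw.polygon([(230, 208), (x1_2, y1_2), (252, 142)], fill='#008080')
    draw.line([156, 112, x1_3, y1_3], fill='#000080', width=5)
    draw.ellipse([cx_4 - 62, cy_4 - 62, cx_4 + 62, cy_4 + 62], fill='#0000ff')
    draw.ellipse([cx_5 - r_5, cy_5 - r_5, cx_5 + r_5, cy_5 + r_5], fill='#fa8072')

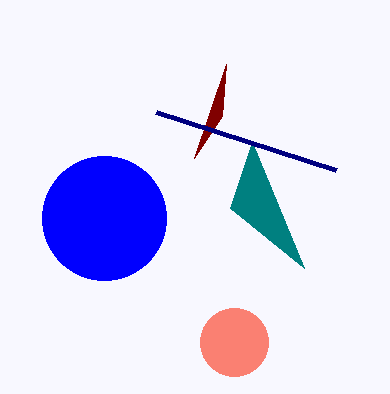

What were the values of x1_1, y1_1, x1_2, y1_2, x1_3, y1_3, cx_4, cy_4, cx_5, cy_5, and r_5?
x1_1 = 222, y1_1 = 116, x1_2 = 304, y1_2 = 268, x1_3 = 336, y1_3 = 170, cx_4 = 104, cy_4 = 218, cx_5 = 234, cy_5 = 342, r_5 = 34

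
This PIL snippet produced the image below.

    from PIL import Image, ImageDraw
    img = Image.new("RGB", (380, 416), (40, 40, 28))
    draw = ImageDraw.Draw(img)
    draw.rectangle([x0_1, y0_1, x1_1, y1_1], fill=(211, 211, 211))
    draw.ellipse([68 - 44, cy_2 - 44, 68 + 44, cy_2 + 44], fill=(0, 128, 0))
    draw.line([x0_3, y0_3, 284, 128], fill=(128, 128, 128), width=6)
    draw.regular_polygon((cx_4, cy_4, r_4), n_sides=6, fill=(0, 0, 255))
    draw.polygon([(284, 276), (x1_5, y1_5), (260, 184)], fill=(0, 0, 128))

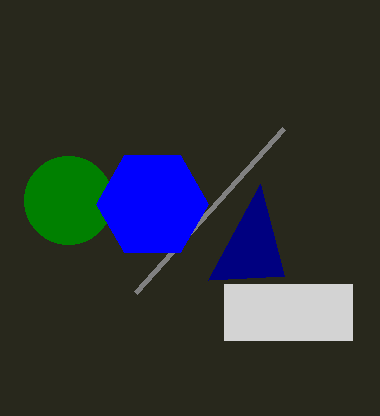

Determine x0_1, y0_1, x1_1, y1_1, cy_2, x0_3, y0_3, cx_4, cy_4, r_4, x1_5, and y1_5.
x0_1 = 224; y0_1 = 284; x1_1 = 352; y1_1 = 340; cy_2 = 200; x0_3 = 136; y0_3 = 292; cx_4 = 152; cy_4 = 204; r_4 = 56; x1_5 = 208; y1_5 = 280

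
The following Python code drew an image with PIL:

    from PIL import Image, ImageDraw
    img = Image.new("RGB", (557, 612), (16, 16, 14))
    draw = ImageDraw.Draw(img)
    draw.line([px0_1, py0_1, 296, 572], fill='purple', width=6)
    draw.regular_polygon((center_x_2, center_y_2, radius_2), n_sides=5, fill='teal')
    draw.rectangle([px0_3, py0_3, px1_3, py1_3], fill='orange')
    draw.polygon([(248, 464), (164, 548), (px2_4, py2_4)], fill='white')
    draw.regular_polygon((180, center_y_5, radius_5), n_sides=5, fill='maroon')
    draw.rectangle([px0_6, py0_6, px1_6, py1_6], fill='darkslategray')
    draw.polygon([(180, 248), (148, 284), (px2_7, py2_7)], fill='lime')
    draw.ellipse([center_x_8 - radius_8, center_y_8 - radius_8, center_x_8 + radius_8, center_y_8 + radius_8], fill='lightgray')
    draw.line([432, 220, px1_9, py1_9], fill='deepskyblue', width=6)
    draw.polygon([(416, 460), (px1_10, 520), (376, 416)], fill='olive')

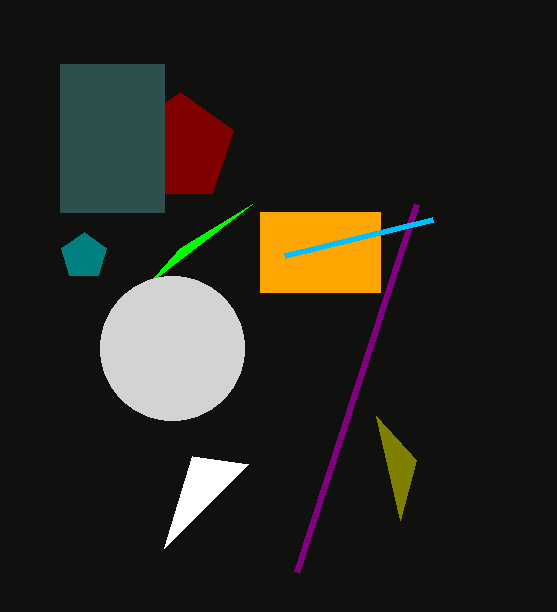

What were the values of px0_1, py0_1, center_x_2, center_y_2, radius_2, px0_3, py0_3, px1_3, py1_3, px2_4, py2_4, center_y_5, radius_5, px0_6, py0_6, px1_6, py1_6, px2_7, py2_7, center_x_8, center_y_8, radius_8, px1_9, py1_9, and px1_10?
px0_1 = 416, py0_1 = 204, center_x_2 = 84, center_y_2 = 256, radius_2 = 24, px0_3 = 260, py0_3 = 212, px1_3 = 380, py1_3 = 292, px2_4 = 192, py2_4 = 456, center_y_5 = 148, radius_5 = 56, px0_6 = 60, py0_6 = 64, px1_6 = 164, py1_6 = 212, px2_7 = 252, py2_7 = 204, center_x_8 = 172, center_y_8 = 348, radius_8 = 72, px1_9 = 284, py1_9 = 256, px1_10 = 400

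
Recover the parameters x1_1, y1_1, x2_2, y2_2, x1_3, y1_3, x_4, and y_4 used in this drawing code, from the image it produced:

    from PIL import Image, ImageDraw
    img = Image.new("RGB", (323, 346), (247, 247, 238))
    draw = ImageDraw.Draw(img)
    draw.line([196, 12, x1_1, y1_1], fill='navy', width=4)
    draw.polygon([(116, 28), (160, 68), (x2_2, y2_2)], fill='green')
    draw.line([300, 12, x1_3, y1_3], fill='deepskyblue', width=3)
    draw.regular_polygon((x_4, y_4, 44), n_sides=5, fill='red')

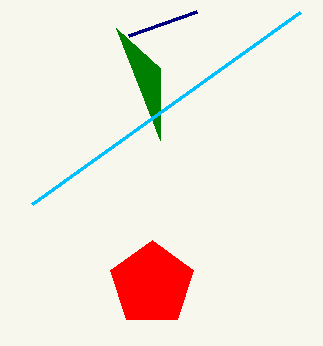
x1_1 = 128; y1_1 = 36; x2_2 = 160; y2_2 = 140; x1_3 = 32; y1_3 = 204; x_4 = 152; y_4 = 284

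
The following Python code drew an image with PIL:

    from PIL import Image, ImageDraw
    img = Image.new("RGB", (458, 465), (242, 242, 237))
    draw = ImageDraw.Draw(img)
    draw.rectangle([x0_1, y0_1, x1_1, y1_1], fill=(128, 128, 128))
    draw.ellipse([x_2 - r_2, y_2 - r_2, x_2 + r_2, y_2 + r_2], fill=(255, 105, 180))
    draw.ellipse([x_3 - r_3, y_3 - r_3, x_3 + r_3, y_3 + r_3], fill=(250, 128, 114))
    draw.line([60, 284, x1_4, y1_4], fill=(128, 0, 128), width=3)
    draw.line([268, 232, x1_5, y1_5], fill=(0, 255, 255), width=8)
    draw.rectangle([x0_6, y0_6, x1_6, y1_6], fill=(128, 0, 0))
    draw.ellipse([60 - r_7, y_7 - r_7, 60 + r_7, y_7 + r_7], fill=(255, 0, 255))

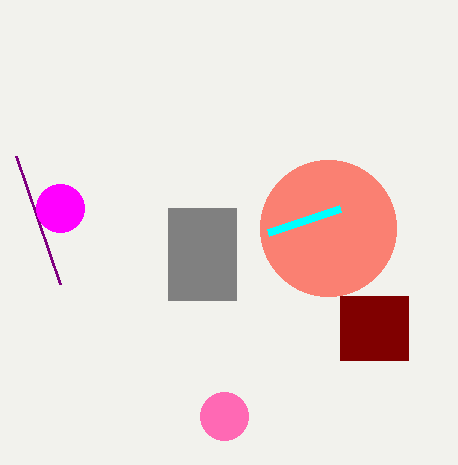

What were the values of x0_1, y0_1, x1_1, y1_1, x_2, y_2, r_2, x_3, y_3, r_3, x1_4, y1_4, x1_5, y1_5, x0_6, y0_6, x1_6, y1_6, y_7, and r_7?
x0_1 = 168; y0_1 = 208; x1_1 = 236; y1_1 = 300; x_2 = 224; y_2 = 416; r_2 = 24; x_3 = 328; y_3 = 228; r_3 = 68; x1_4 = 16; y1_4 = 156; x1_5 = 340; y1_5 = 208; x0_6 = 340; y0_6 = 296; x1_6 = 408; y1_6 = 360; y_7 = 208; r_7 = 24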